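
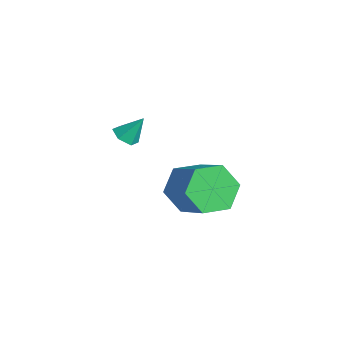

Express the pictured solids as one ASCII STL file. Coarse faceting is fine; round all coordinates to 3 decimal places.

solid 
facet normal -0.183 -0.555 -0.812
outer loop
vertex -1.423 -3.859 -3.288
vertex -1.948 -3.867 -3.164
vertex -1.751 -3.474 -3.477
endloop
endfacet
facet normal 0.782 0.615 -0.104
outer loop
vertex -1.423 -3.859 -3.288
vertex -1.751 -3.474 -3.477
vertex -1.752 -3.273 -2.296
endloop
endfacet
facet normal -0.183 -0.555 -0.812
outer loop
vertex -1.751 -3.474 -3.477
vertex -1.948 -3.867 -3.164
vertex -2.276 -3.482 -3.353
endloop
endfacet
facet normal -0.055 0.984 -0.168
outer loop
vertex -1.751 -3.474 -3.477
vertex -2.276 -3.482 -3.353
vertex -1.752 -3.273 -2.296
endloop
endfacet
facet normal -0.183 -0.554 -0.812
outer loop
vertex -2.276 -3.482 -3.353
vertex -1.948 -3.867 -3.164
vertex -2.474 -3.875 -3.04
endloop
endfacet
facet normal -0.763 0.592 0.261
outer loop
vertex -2.276 -3.482 -3.353
vertex -2.474 -3.875 -3.04
vertex -1.752 -3.273 -2.296
endloop
endfacet
facet normal -0.183 -0.554 -0.812
outer loop
vertex -2.474 -3.875 -3.04
vertex -1.948 -3.867 -3.164
vertex -2.146 -4.26 -2.851
endloop
endfacet
facet normal -0.635 -0.171 0.754
outer loop
vertex -2.474 -3.875 -3.04
vertex -2.146 -4.26 -2.851
vertex -1.752 -3.273 -2.296
endloop
endfacet
facet normal -0.183 -0.554 -0.812
outer loop
vertex -2.146 -4.26 -2.851
vertex -1.948 -3.867 -3.164
vertex -1.62 -4.252 -2.975
endloop
endfacet
facet normal 0.201 -0.540 0.817
outer loop
vertex -2.146 -4.26 -2.851
vertex -1.62 -4.252 -2.975
vertex -1.752 -3.273 -2.296
endloop
endfacet
facet normal -0.183 -0.555 -0.812
outer loop
vertex -1.62 -4.252 -2.975
vertex -1.948 -3.867 -3.164
vertex -1.423 -3.859 -3.288
endloop
endfacet
facet normal 0.910 -0.147 0.388
outer loop
vertex -1.62 -4.252 -2.975
vertex -1.423 -3.859 -3.288
vertex -1.752 -3.273 -2.296
endloop
endfacet
facet normal -0.822 -0.114 -0.558
outer loop
vertex 1.627 -2.344 -4.658
vertex 1.165 -2.766 -3.892
vertex 1.116 -1.786 -4.02
endloop
endfacet
facet normal 0.241 0.818 -0.522
outer loop
vertex 1.627 -2.344 -4.658
vertex 1.116 -1.786 -4.02
vertex 3.017 -2.151 -3.715
endloop
endfacet
facet normal 0.241 0.818 -0.522
outer loop
vertex 3.017 -2.151 -3.715
vertex 1.116 -1.786 -4.02
vertex 2.505 -1.593 -3.077
endloop
endfacet
facet normal 0.822 0.115 0.558
outer loop
vertex 3.017 -2.151 -3.715
vertex 2.505 -1.593 -3.077
vertex 2.555 -2.574 -2.948
endloop
endfacet
facet normal -0.822 -0.114 -0.558
outer loop
vertex 1.116 -1.786 -4.02
vertex 1.165 -2.766 -3.892
vertex 0.654 -2.209 -3.253
endloop
endfacet
facet normal -0.327 0.897 0.298
outer loop
vertex 1.116 -1.786 -4.02
vertex 0.654 -2.209 -3.253
vertex 2.505 -1.593 -3.077
endloop
endfacet
facet normal -0.327 0.897 0.298
outer loop
vertex 2.505 -1.593 -3.077
vertex 0.654 -2.209 -3.253
vertex 2.043 -2.016 -2.31
endloop
endfacet
facet normal 0.822 0.115 0.558
outer loop
vertex 2.505 -1.593 -3.077
vertex 2.043 -2.016 -2.31
vertex 2.555 -2.574 -2.948
endloop
endfacet
facet normal -0.822 -0.114 -0.558
outer loop
vertex 0.654 -2.209 -3.253
vertex 1.165 -2.766 -3.892
vertex 0.703 -3.189 -3.125
endloop
endfacet
facet normal -0.567 0.079 0.820
outer loop
vertex 0.654 -2.209 -3.253
vertex 0.703 -3.189 -3.125
vertex 2.043 -2.016 -2.31
endloop
endfacet
facet normal -0.567 0.078 0.820
outer loop
vertex 2.043 -2.016 -2.31
vertex 0.703 -3.189 -3.125
vertex 2.093 -2.996 -2.182
endloop
endfacet
facet normal 0.821 0.115 0.559
outer loop
vertex 2.043 -2.016 -2.31
vertex 2.093 -2.996 -2.182
vertex 2.555 -2.574 -2.948
endloop
endfacet
facet normal -0.822 -0.115 -0.558
outer loop
vertex 0.703 -3.189 -3.125
vertex 1.165 -2.766 -3.892
vertex 1.215 -3.747 -3.763
endloop
endfacet
facet normal -0.241 -0.818 0.522
outer loop
vertex 0.703 -3.189 -3.125
vertex 1.215 -3.747 -3.763
vertex 2.093 -2.996 -2.182
endloop
endfacet
facet normal -0.241 -0.818 0.522
outer loop
vertex 2.093 -2.996 -2.182
vertex 1.215 -3.747 -3.763
vertex 2.604 -3.554 -2.82
endloop
endfacet
facet normal 0.822 0.114 0.558
outer loop
vertex 2.093 -2.996 -2.182
vertex 2.604 -3.554 -2.82
vertex 2.555 -2.574 -2.948
endloop
endfacet
facet normal -0.822 -0.115 -0.558
outer loop
vertex 1.215 -3.747 -3.763
vertex 1.165 -2.766 -3.892
vertex 1.677 -3.324 -4.53
endloop
endfacet
facet normal 0.327 -0.897 -0.298
outer loop
vertex 1.215 -3.747 -3.763
vertex 1.677 -3.324 -4.53
vertex 2.604 -3.554 -2.82
endloop
endfacet
facet normal 0.327 -0.897 -0.298
outer loop
vertex 2.604 -3.554 -2.82
vertex 1.677 -3.324 -4.53
vertex 3.066 -3.131 -3.587
endloop
endfacet
facet normal 0.822 0.114 0.558
outer loop
vertex 2.604 -3.554 -2.82
vertex 3.066 -3.131 -3.587
vertex 2.555 -2.574 -2.948
endloop
endfacet
facet normal -0.821 -0.115 -0.559
outer loop
vertex 1.677 -3.324 -4.53
vertex 1.165 -2.766 -3.892
vertex 1.627 -2.344 -4.658
endloop
endfacet
facet normal 0.567 -0.078 -0.820
outer loop
vertex 1.677 -3.324 -4.53
vertex 1.627 -2.344 -4.658
vertex 3.066 -3.131 -3.587
endloop
endfacet
facet normal 0.567 -0.079 -0.820
outer loop
vertex 3.066 -3.131 -3.587
vertex 1.627 -2.344 -4.658
vertex 3.017 -2.151 -3.715
endloop
endfacet
facet normal 0.822 0.114 0.558
outer loop
vertex 3.066 -3.131 -3.587
vertex 3.017 -2.151 -3.715
vertex 2.555 -2.574 -2.948
endloop
endfacet

endsolid


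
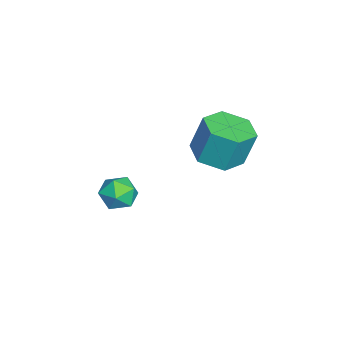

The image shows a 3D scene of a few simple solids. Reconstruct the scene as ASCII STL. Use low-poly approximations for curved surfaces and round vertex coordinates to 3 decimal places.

solid 
facet normal -0.959 -0.116 0.260
outer loop
vertex 0.497 -1.149 -3.601
vertex 0.732 -1.701 -2.982
vertex 0.677 -0.859 -2.809
endloop
endfacet
facet normal -0.844 0.536 -0.004
outer loop
vertex 0.497 -1.149 -3.601
vertex 0.677 -0.859 -2.809
vertex 0.956 -0.425 -3.5
endloop
endfacet
facet normal -0.585 0.464 -0.666
outer loop
vertex 0.497 -1.149 -3.601
vertex 0.956 -0.425 -3.5
vertex 1.184 -1.0 -4.101
endloop
endfacet
facet normal -0.538 -0.234 -0.810
outer loop
vertex 0.497 -1.149 -3.601
vertex 1.184 -1.0 -4.101
vertex 1.046 -1.789 -3.781
endloop
endfacet
facet normal -0.769 -0.593 -0.237
outer loop
vertex 0.497 -1.149 -3.601
vertex 1.046 -1.789 -3.781
vertex 0.732 -1.701 -2.982
endloop
endfacet
facet normal -0.345 0.851 0.395
outer loop
vertex 0.956 -0.425 -3.5
vertex 0.677 -0.859 -2.809
vertex 1.474 -0.531 -2.819
endloop
endfacet
facet normal -0.530 -0.204 0.823
outer loop
vertex 0.677 -0.859 -2.809
vertex 0.732 -1.701 -2.982
vertex 1.336 -1.32 -2.499
endloop
endfacet
facet normal -0.224 -0.974 0.019
outer loop
vertex 0.732 -1.701 -2.982
vertex 1.046 -1.789 -3.781
vertex 1.564 -1.895 -3.1
endloop
endfacet
facet normal 0.151 -0.394 -0.907
outer loop
vertex 1.046 -1.789 -3.781
vertex 1.184 -1.0 -4.101
vertex 1.843 -1.461 -3.791
endloop
endfacet
facet normal 0.076 0.735 -0.674
outer loop
vertex 1.184 -1.0 -4.101
vertex 0.956 -0.425 -3.5
vertex 1.788 -0.619 -3.618
endloop
endfacet
facet normal 0.538 0.234 0.810
outer loop
vertex 2.023 -1.171 -2.999
vertex 1.474 -0.531 -2.819
vertex 1.336 -1.32 -2.499
endloop
endfacet
facet normal 0.585 -0.464 0.666
outer loop
vertex 2.023 -1.171 -2.999
vertex 1.336 -1.32 -2.499
vertex 1.564 -1.895 -3.1
endloop
endfacet
facet normal 0.844 -0.536 0.004
outer loop
vertex 2.023 -1.171 -2.999
vertex 1.564 -1.895 -3.1
vertex 1.843 -1.461 -3.791
endloop
endfacet
facet normal 0.959 0.116 -0.260
outer loop
vertex 2.023 -1.171 -2.999
vertex 1.843 -1.461 -3.791
vertex 1.788 -0.619 -3.618
endloop
endfacet
facet normal 0.769 0.593 0.237
outer loop
vertex 2.023 -1.171 -2.999
vertex 1.788 -0.619 -3.618
vertex 1.474 -0.531 -2.819
endloop
endfacet
facet normal -0.151 0.394 0.907
outer loop
vertex 1.336 -1.32 -2.499
vertex 1.474 -0.531 -2.819
vertex 0.677 -0.859 -2.809
endloop
endfacet
facet normal -0.076 -0.735 0.674
outer loop
vertex 1.564 -1.895 -3.1
vertex 1.336 -1.32 -2.499
vertex 0.732 -1.701 -2.982
endloop
endfacet
facet normal 0.345 -0.851 -0.395
outer loop
vertex 1.843 -1.461 -3.791
vertex 1.564 -1.895 -3.1
vertex 1.046 -1.789 -3.781
endloop
endfacet
facet normal 0.530 0.204 -0.823
outer loop
vertex 1.788 -0.619 -3.618
vertex 1.843 -1.461 -3.791
vertex 1.184 -1.0 -4.101
endloop
endfacet
facet normal 0.224 0.974 -0.019
outer loop
vertex 1.474 -0.531 -2.819
vertex 1.788 -0.619 -3.618
vertex 0.956 -0.425 -3.5
endloop
endfacet
facet normal 0.005 -0.292 -0.956
outer loop
vertex 3.622 2.967 0.151
vertex 2.625 2.622 0.251
vertex 2.812 3.62 -0.053
endloop
endfacet
facet normal 0.645 0.732 -0.220
outer loop
vertex 3.622 2.967 0.151
vertex 2.812 3.62 -0.053
vertex 3.613 3.443 1.71
endloop
endfacet
facet normal 0.645 0.732 -0.220
outer loop
vertex 3.613 3.443 1.71
vertex 2.812 3.62 -0.053
vertex 2.803 4.096 1.505
endloop
endfacet
facet normal -0.006 0.292 0.956
outer loop
vertex 3.613 3.443 1.71
vertex 2.803 4.096 1.505
vertex 2.615 3.098 1.809
endloop
endfacet
facet normal 0.006 -0.292 -0.956
outer loop
vertex 2.812 3.62 -0.053
vertex 2.625 2.622 0.251
vertex 1.815 3.275 0.046
endloop
endfacet
facet normal -0.339 0.899 -0.277
outer loop
vertex 2.812 3.62 -0.053
vertex 1.815 3.275 0.046
vertex 2.803 4.096 1.505
endloop
endfacet
facet normal -0.339 0.899 -0.277
outer loop
vertex 2.803 4.096 1.505
vertex 1.815 3.275 0.046
vertex 1.806 3.751 1.605
endloop
endfacet
facet normal -0.005 0.292 0.956
outer loop
vertex 2.803 4.096 1.505
vertex 1.806 3.751 1.605
vertex 2.615 3.098 1.809
endloop
endfacet
facet normal 0.006 -0.292 -0.956
outer loop
vertex 1.815 3.275 0.046
vertex 2.625 2.622 0.251
vertex 1.627 2.277 0.35
endloop
endfacet
facet normal -0.984 0.168 -0.057
outer loop
vertex 1.815 3.275 0.046
vertex 1.627 2.277 0.35
vertex 1.806 3.751 1.605
endloop
endfacet
facet normal -0.984 0.168 -0.057
outer loop
vertex 1.806 3.751 1.605
vertex 1.627 2.277 0.35
vertex 1.618 2.753 1.909
endloop
endfacet
facet normal -0.005 0.292 0.956
outer loop
vertex 1.806 3.751 1.605
vertex 1.618 2.753 1.909
vertex 2.615 3.098 1.809
endloop
endfacet
facet normal 0.006 -0.292 -0.956
outer loop
vertex 1.627 2.277 0.35
vertex 2.625 2.622 0.251
vertex 2.437 1.624 0.555
endloop
endfacet
facet normal -0.645 -0.732 0.220
outer loop
vertex 1.627 2.277 0.35
vertex 2.437 1.624 0.555
vertex 1.618 2.753 1.909
endloop
endfacet
facet normal -0.645 -0.732 0.220
outer loop
vertex 1.618 2.753 1.909
vertex 2.437 1.624 0.555
vertex 2.428 2.1 2.113
endloop
endfacet
facet normal -0.005 0.292 0.956
outer loop
vertex 1.618 2.753 1.909
vertex 2.428 2.1 2.113
vertex 2.615 3.098 1.809
endloop
endfacet
facet normal 0.005 -0.292 -0.956
outer loop
vertex 2.437 1.624 0.555
vertex 2.625 2.622 0.251
vertex 3.434 1.969 0.455
endloop
endfacet
facet normal 0.339 -0.899 0.277
outer loop
vertex 2.437 1.624 0.555
vertex 3.434 1.969 0.455
vertex 2.428 2.1 2.113
endloop
endfacet
facet normal 0.339 -0.899 0.277
outer loop
vertex 2.428 2.1 2.113
vertex 3.434 1.969 0.455
vertex 3.425 2.445 2.014
endloop
endfacet
facet normal -0.006 0.292 0.956
outer loop
vertex 2.428 2.1 2.113
vertex 3.425 2.445 2.014
vertex 2.615 3.098 1.809
endloop
endfacet
facet normal 0.005 -0.292 -0.956
outer loop
vertex 3.434 1.969 0.455
vertex 2.625 2.622 0.251
vertex 3.622 2.967 0.151
endloop
endfacet
facet normal 0.984 -0.168 0.057
outer loop
vertex 3.434 1.969 0.455
vertex 3.622 2.967 0.151
vertex 3.425 2.445 2.014
endloop
endfacet
facet normal 0.984 -0.168 0.057
outer loop
vertex 3.425 2.445 2.014
vertex 3.622 2.967 0.151
vertex 3.613 3.443 1.71
endloop
endfacet
facet normal -0.006 0.292 0.956
outer loop
vertex 3.425 2.445 2.014
vertex 3.613 3.443 1.71
vertex 2.615 3.098 1.809
endloop
endfacet

endsolid


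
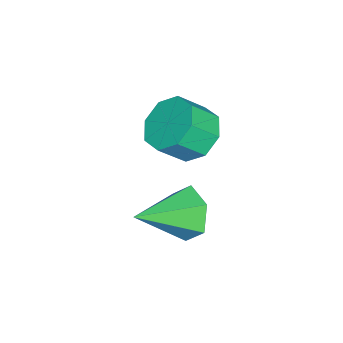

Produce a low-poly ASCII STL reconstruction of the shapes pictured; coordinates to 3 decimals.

solid 
facet normal -0.444 0.555 -0.703
outer loop
vertex -1.565 -4.087 0.459
vertex -1.927 -3.463 1.18
vertex -1.078 -3.498 0.617
endloop
endfacet
facet normal 0.644 -0.350 -0.681
outer loop
vertex -1.565 -4.087 0.459
vertex -1.078 -3.498 0.617
vertex -1.011 -4.781 1.339
endloop
endfacet
facet normal 0.642 -0.350 -0.682
outer loop
vertex -1.011 -4.781 1.339
vertex -1.078 -3.498 0.617
vertex -0.523 -4.192 1.496
endloop
endfacet
facet normal 0.444 -0.555 0.703
outer loop
vertex -1.011 -4.781 1.339
vertex -0.523 -4.192 1.496
vertex -1.373 -4.157 2.06
endloop
endfacet
facet normal -0.444 0.555 -0.703
outer loop
vertex -1.078 -3.498 0.617
vertex -1.927 -3.463 1.18
vertex -1.088 -2.888 1.105
endloop
endfacet
facet normal 0.896 0.286 -0.340
outer loop
vertex -1.078 -3.498 0.617
vertex -1.088 -2.888 1.105
vertex -0.523 -4.192 1.496
endloop
endfacet
facet normal 0.896 0.287 -0.339
outer loop
vertex -0.523 -4.192 1.496
vertex -1.088 -2.888 1.105
vertex -0.533 -3.583 1.984
endloop
endfacet
facet normal 0.444 -0.556 0.703
outer loop
vertex -0.523 -4.192 1.496
vertex -0.533 -3.583 1.984
vertex -1.373 -4.157 2.06
endloop
endfacet
facet normal -0.443 0.555 -0.703
outer loop
vertex -1.088 -2.888 1.105
vertex -1.927 -3.463 1.18
vertex -1.59 -2.615 1.637
endloop
endfacet
facet normal 0.625 0.754 0.202
outer loop
vertex -1.088 -2.888 1.105
vertex -1.59 -2.615 1.637
vertex -0.533 -3.583 1.984
endloop
endfacet
facet normal 0.625 0.754 0.202
outer loop
vertex -0.533 -3.583 1.984
vertex -1.59 -2.615 1.637
vertex -1.035 -3.31 2.516
endloop
endfacet
facet normal 0.443 -0.556 0.703
outer loop
vertex -0.533 -3.583 1.984
vertex -1.035 -3.31 2.516
vertex -1.373 -4.157 2.06
endloop
endfacet
facet normal -0.444 0.555 -0.703
outer loop
vertex -1.59 -2.615 1.637
vertex -1.927 -3.463 1.18
vertex -2.289 -2.839 1.901
endloop
endfacet
facet normal -0.014 0.780 0.625
outer loop
vertex -1.59 -2.615 1.637
vertex -2.289 -2.839 1.901
vertex -1.035 -3.31 2.516
endloop
endfacet
facet normal -0.013 0.781 0.624
outer loop
vertex -1.035 -3.31 2.516
vertex -2.289 -2.839 1.901
vertex -1.735 -3.533 2.781
endloop
endfacet
facet normal 0.443 -0.556 0.703
outer loop
vertex -1.035 -3.31 2.516
vertex -1.735 -3.533 2.781
vertex -1.373 -4.157 2.06
endloop
endfacet
facet normal -0.444 0.555 -0.703
outer loop
vertex -2.289 -2.839 1.901
vertex -1.927 -3.463 1.18
vertex -2.777 -3.428 1.744
endloop
endfacet
facet normal -0.643 0.351 0.681
outer loop
vertex -2.289 -2.839 1.901
vertex -2.777 -3.428 1.744
vertex -1.735 -3.533 2.781
endloop
endfacet
facet normal -0.643 0.349 0.682
outer loop
vertex -1.735 -3.533 2.781
vertex -2.777 -3.428 1.744
vertex -2.222 -4.122 2.623
endloop
endfacet
facet normal 0.444 -0.555 0.703
outer loop
vertex -1.735 -3.533 2.781
vertex -2.222 -4.122 2.623
vertex -1.373 -4.157 2.06
endloop
endfacet
facet normal -0.444 0.556 -0.703
outer loop
vertex -2.777 -3.428 1.744
vertex -1.927 -3.463 1.18
vertex -2.767 -4.037 1.256
endloop
endfacet
facet normal -0.896 -0.287 0.339
outer loop
vertex -2.777 -3.428 1.744
vertex -2.767 -4.037 1.256
vertex -2.222 -4.122 2.623
endloop
endfacet
facet normal -0.896 -0.286 0.339
outer loop
vertex -2.222 -4.122 2.623
vertex -2.767 -4.037 1.256
vertex -2.212 -4.732 2.135
endloop
endfacet
facet normal 0.444 -0.555 0.703
outer loop
vertex -2.222 -4.122 2.623
vertex -2.212 -4.732 2.135
vertex -1.373 -4.157 2.06
endloop
endfacet
facet normal -0.443 0.556 -0.703
outer loop
vertex -2.767 -4.037 1.256
vertex -1.927 -3.463 1.18
vertex -2.265 -4.31 0.724
endloop
endfacet
facet normal -0.625 -0.754 -0.202
outer loop
vertex -2.767 -4.037 1.256
vertex -2.265 -4.31 0.724
vertex -2.212 -4.732 2.135
endloop
endfacet
facet normal -0.625 -0.754 -0.202
outer loop
vertex -2.212 -4.732 2.135
vertex -2.265 -4.31 0.724
vertex -1.71 -5.005 1.603
endloop
endfacet
facet normal 0.443 -0.555 0.703
outer loop
vertex -2.212 -4.732 2.135
vertex -1.71 -5.005 1.603
vertex -1.373 -4.157 2.06
endloop
endfacet
facet normal -0.443 0.556 -0.703
outer loop
vertex -2.265 -4.31 0.724
vertex -1.927 -3.463 1.18
vertex -1.565 -4.087 0.459
endloop
endfacet
facet normal 0.012 -0.781 -0.625
outer loop
vertex -2.265 -4.31 0.724
vertex -1.565 -4.087 0.459
vertex -1.71 -5.005 1.603
endloop
endfacet
facet normal 0.014 -0.781 -0.625
outer loop
vertex -1.71 -5.005 1.603
vertex -1.565 -4.087 0.459
vertex -1.011 -4.781 1.339
endloop
endfacet
facet normal 0.444 -0.555 0.703
outer loop
vertex -1.71 -5.005 1.603
vertex -1.011 -4.781 1.339
vertex -1.373 -4.157 2.06
endloop
endfacet
facet normal -0.673 0.629 -0.388
outer loop
vertex 1.417 -2.698 -0.575
vertex 0.87 -2.793 0.22
vertex 1.545 -2.098 0.176
endloop
endfacet
facet normal 0.934 0.184 -0.307
outer loop
vertex 1.417 -2.698 -0.575
vertex 1.545 -2.098 0.176
vertex 2.19 -4.027 0.98
endloop
endfacet
facet normal -0.674 0.630 -0.387
outer loop
vertex 1.545 -2.098 0.176
vertex 0.87 -2.793 0.22
vertex 0.998 -2.194 0.972
endloop
endfacet
facet normal 0.705 0.461 0.540
outer loop
vertex 1.545 -2.098 0.176
vertex 0.998 -2.194 0.972
vertex 2.19 -4.027 0.98
endloop
endfacet
facet normal -0.673 0.630 -0.387
outer loop
vertex 0.998 -2.194 0.972
vertex 0.87 -2.793 0.22
vertex 0.323 -2.889 1.015
endloop
endfacet
facet normal 0.035 0.027 0.999
outer loop
vertex 0.998 -2.194 0.972
vertex 0.323 -2.889 1.015
vertex 2.19 -4.027 0.98
endloop
endfacet
facet normal -0.674 0.629 -0.388
outer loop
vertex 0.323 -2.889 1.015
vertex 0.87 -2.793 0.22
vertex 0.195 -3.489 0.264
endloop
endfacet
facet normal -0.403 -0.680 0.612
outer loop
vertex 0.323 -2.889 1.015
vertex 0.195 -3.489 0.264
vertex 2.19 -4.027 0.98
endloop
endfacet
facet normal -0.674 0.629 -0.387
outer loop
vertex 0.195 -3.489 0.264
vertex 0.87 -2.793 0.22
vertex 0.742 -3.393 -0.532
endloop
endfacet
facet normal -0.174 -0.956 -0.235
outer loop
vertex 0.195 -3.489 0.264
vertex 0.742 -3.393 -0.532
vertex 2.19 -4.027 0.98
endloop
endfacet
facet normal -0.673 0.630 -0.388
outer loop
vertex 0.742 -3.393 -0.532
vertex 0.87 -2.793 0.22
vertex 1.417 -2.698 -0.575
endloop
endfacet
facet normal 0.495 -0.524 -0.693
outer loop
vertex 0.742 -3.393 -0.532
vertex 1.417 -2.698 -0.575
vertex 2.19 -4.027 0.98
endloop
endfacet

endsolid


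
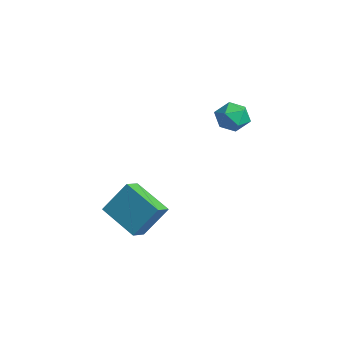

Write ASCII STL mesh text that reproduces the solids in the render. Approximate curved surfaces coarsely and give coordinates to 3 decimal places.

solid 
facet normal -0.526 0.747 -0.407
outer loop
vertex 2.064 -2.467 0.25
vertex 3.592 -1.805 -0.51
vertex 1.797 -3.383 -1.084
endloop
endfacet
facet normal -0.835 -0.361 0.415
outer loop
vertex 2.228 -3.995 -0.75
vertex 2.064 -2.467 0.25
vertex 1.797 -3.383 -1.084
endloop
endfacet
facet normal -0.526 0.747 -0.407
outer loop
vertex 1.797 -3.383 -1.084
vertex 3.592 -1.805 -0.51
vertex 3.325 -2.721 -1.844
endloop
endfacet
facet normal -0.163 -0.558 -0.813
outer loop
vertex 3.325 -2.721 -1.844
vertex 2.228 -3.995 -0.75
vertex 1.797 -3.383 -1.084
endloop
endfacet
facet normal 0.163 0.558 0.813
outer loop
vertex 2.064 -2.467 0.25
vertex 4.023 -2.417 -0.176
vertex 3.592 -1.805 -0.51
endloop
endfacet
facet normal -0.835 -0.361 0.415
outer loop
vertex 2.495 -3.079 0.584
vertex 2.064 -2.467 0.25
vertex 2.228 -3.995 -0.75
endloop
endfacet
facet normal 0.163 0.558 0.813
outer loop
vertex 2.495 -3.079 0.584
vertex 4.023 -2.417 -0.176
vertex 2.064 -2.467 0.25
endloop
endfacet
facet normal 0.835 0.361 -0.415
outer loop
vertex 3.592 -1.805 -0.51
vertex 4.023 -2.417 -0.176
vertex 3.325 -2.721 -1.844
endloop
endfacet
facet normal -0.163 -0.558 -0.813
outer loop
vertex 3.756 -3.333 -1.51
vertex 2.228 -3.995 -0.75
vertex 3.325 -2.721 -1.844
endloop
endfacet
facet normal 0.835 0.361 -0.415
outer loop
vertex 3.325 -2.721 -1.844
vertex 4.023 -2.417 -0.176
vertex 3.756 -3.333 -1.51
endloop
endfacet
facet normal 0.526 -0.747 0.407
outer loop
vertex 3.756 -3.333 -1.51
vertex 2.495 -3.079 0.584
vertex 2.228 -3.995 -0.75
endloop
endfacet
facet normal 0.526 -0.747 0.407
outer loop
vertex 4.023 -2.417 -0.176
vertex 2.495 -3.079 0.584
vertex 3.756 -3.333 -1.51
endloop
endfacet
facet normal -0.662 0.388 0.642
outer loop
vertex 3.169 1.547 4.178
vertex 2.664 1.003 3.986
vertex 3.155 0.884 4.564
endloop
endfacet
facet normal 0.007 0.503 0.864
outer loop
vertex 3.169 1.547 4.178
vertex 3.155 0.884 4.564
vertex 3.827 1.203 4.373
endloop
endfacet
facet normal 0.348 0.867 0.356
outer loop
vertex 3.169 1.547 4.178
vertex 3.827 1.203 4.373
vertex 3.751 1.519 3.678
endloop
endfacet
facet normal -0.108 0.977 -0.181
outer loop
vertex 3.169 1.547 4.178
vertex 3.751 1.519 3.678
vertex 3.032 1.395 3.439
endloop
endfacet
facet normal -0.732 0.681 -0.004
outer loop
vertex 3.169 1.547 4.178
vertex 3.032 1.395 3.439
vertex 2.664 1.003 3.986
endloop
endfacet
facet normal 0.328 -0.132 0.935
outer loop
vertex 3.827 1.203 4.373
vertex 3.155 0.884 4.564
vertex 3.728 0.445 4.301
endloop
endfacet
facet normal -0.754 -0.317 0.575
outer loop
vertex 3.155 0.884 4.564
vertex 2.664 1.003 3.986
vertex 3.009 0.321 4.062
endloop
endfacet
facet normal -0.868 0.158 -0.471
outer loop
vertex 2.664 1.003 3.986
vertex 3.032 1.395 3.439
vertex 2.933 0.637 3.367
endloop
endfacet
facet normal 0.142 0.638 -0.757
outer loop
vertex 3.032 1.395 3.439
vertex 3.751 1.519 3.678
vertex 3.605 0.956 3.176
endloop
endfacet
facet normal 0.882 0.458 0.112
outer loop
vertex 3.751 1.519 3.678
vertex 3.827 1.203 4.373
vertex 4.096 0.837 3.754
endloop
endfacet
facet normal 0.108 -0.977 0.181
outer loop
vertex 3.591 0.293 3.562
vertex 3.728 0.445 4.301
vertex 3.009 0.321 4.062
endloop
endfacet
facet normal -0.348 -0.867 -0.356
outer loop
vertex 3.591 0.293 3.562
vertex 3.009 0.321 4.062
vertex 2.933 0.637 3.367
endloop
endfacet
facet normal -0.007 -0.503 -0.864
outer loop
vertex 3.591 0.293 3.562
vertex 2.933 0.637 3.367
vertex 3.605 0.956 3.176
endloop
endfacet
facet normal 0.662 -0.388 -0.642
outer loop
vertex 3.591 0.293 3.562
vertex 3.605 0.956 3.176
vertex 4.096 0.837 3.754
endloop
endfacet
facet normal 0.732 -0.681 0.004
outer loop
vertex 3.591 0.293 3.562
vertex 4.096 0.837 3.754
vertex 3.728 0.445 4.301
endloop
endfacet
facet normal -0.142 -0.638 0.757
outer loop
vertex 3.009 0.321 4.062
vertex 3.728 0.445 4.301
vertex 3.155 0.884 4.564
endloop
endfacet
facet normal -0.882 -0.458 -0.112
outer loop
vertex 2.933 0.637 3.367
vertex 3.009 0.321 4.062
vertex 2.664 1.003 3.986
endloop
endfacet
facet normal -0.328 0.132 -0.935
outer loop
vertex 3.605 0.956 3.176
vertex 2.933 0.637 3.367
vertex 3.032 1.395 3.439
endloop
endfacet
facet normal 0.754 0.317 -0.575
outer loop
vertex 4.096 0.837 3.754
vertex 3.605 0.956 3.176
vertex 3.751 1.519 3.678
endloop
endfacet
facet normal 0.868 -0.158 0.471
outer loop
vertex 3.728 0.445 4.301
vertex 4.096 0.837 3.754
vertex 3.827 1.203 4.373
endloop
endfacet

endsolid


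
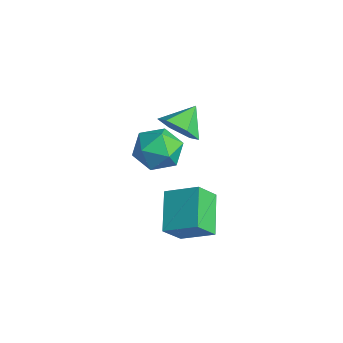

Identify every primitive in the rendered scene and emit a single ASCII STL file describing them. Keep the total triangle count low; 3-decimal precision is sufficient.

solid 
facet normal 0.335 -0.765 -0.550
outer loop
vertex -0.593 1.059 0.88
vertex -1.341 0.538 1.15
vertex -1.393 1.076 0.369
endloop
endfacet
facet normal 0.179 0.952 -0.249
outer loop
vertex -0.593 1.059 0.88
vertex -1.393 1.076 0.369
vertex -1.779 1.542 1.87
endloop
endfacet
facet normal 0.334 -0.766 -0.550
outer loop
vertex -1.393 1.076 0.369
vertex -1.341 0.538 1.15
vertex -2.141 0.556 0.639
endloop
endfacet
facet normal -0.617 0.693 -0.374
outer loop
vertex -1.393 1.076 0.369
vertex -2.141 0.556 0.639
vertex -1.779 1.542 1.87
endloop
endfacet
facet normal 0.334 -0.765 -0.550
outer loop
vertex -2.141 0.556 0.639
vertex -1.341 0.538 1.15
vertex -2.088 0.018 1.42
endloop
endfacet
facet normal -0.975 0.148 0.168
outer loop
vertex -2.141 0.556 0.639
vertex -2.088 0.018 1.42
vertex -1.779 1.542 1.87
endloop
endfacet
facet normal 0.335 -0.766 -0.549
outer loop
vertex -2.088 0.018 1.42
vertex -1.341 0.538 1.15
vertex -1.288 0.001 1.932
endloop
endfacet
facet normal -0.536 -0.137 0.833
outer loop
vertex -2.088 0.018 1.42
vertex -1.288 0.001 1.932
vertex -1.779 1.542 1.87
endloop
endfacet
facet normal 0.335 -0.766 -0.549
outer loop
vertex -1.288 0.001 1.932
vertex -1.341 0.538 1.15
vertex -0.541 0.521 1.662
endloop
endfacet
facet normal 0.261 0.122 0.958
outer loop
vertex -1.288 0.001 1.932
vertex -0.541 0.521 1.662
vertex -1.779 1.542 1.87
endloop
endfacet
facet normal 0.335 -0.766 -0.549
outer loop
vertex -0.541 0.521 1.662
vertex -1.341 0.538 1.15
vertex -0.593 1.059 0.88
endloop
endfacet
facet normal 0.619 0.666 0.417
outer loop
vertex -0.541 0.521 1.662
vertex -0.593 1.059 0.88
vertex -1.779 1.542 1.87
endloop
endfacet
facet normal -0.477 0.113 0.872
outer loop
vertex -3.703 1.147 -0.849
vertex -3.752 0.019 -0.729
vertex -2.864 0.596 -0.318
endloop
endfacet
facet normal -0.038 0.663 0.748
outer loop
vertex -3.703 1.147 -0.849
vertex -2.864 0.596 -0.318
vertex -2.621 1.433 -1.047
endloop
endfacet
facet normal -0.231 0.964 0.131
outer loop
vertex -3.703 1.147 -0.849
vertex -2.621 1.433 -1.047
vertex -3.359 1.373 -1.908
endloop
endfacet
facet normal -0.788 0.602 -0.128
outer loop
vertex -3.703 1.147 -0.849
vertex -3.359 1.373 -1.908
vertex -4.058 0.499 -1.711
endloop
endfacet
facet normal -0.941 0.076 0.330
outer loop
vertex -3.703 1.147 -0.849
vertex -4.058 0.499 -1.711
vertex -3.752 0.019 -0.729
endloop
endfacet
facet normal 0.623 0.403 0.671
outer loop
vertex -2.621 1.433 -1.047
vertex -2.864 0.596 -0.318
vertex -2.002 0.481 -1.049
endloop
endfacet
facet normal -0.088 -0.484 0.870
outer loop
vertex -2.864 0.596 -0.318
vertex -3.752 0.019 -0.729
vertex -2.701 -0.393 -0.852
endloop
endfacet
facet normal -0.838 -0.545 -0.005
outer loop
vertex -3.752 0.019 -0.729
vertex -4.058 0.499 -1.711
vertex -3.439 -0.453 -1.713
endloop
endfacet
facet normal -0.592 0.305 -0.746
outer loop
vertex -4.058 0.499 -1.711
vertex -3.359 1.373 -1.908
vertex -3.196 0.384 -2.442
endloop
endfacet
facet normal 0.311 0.892 -0.329
outer loop
vertex -3.359 1.373 -1.908
vertex -2.621 1.433 -1.047
vertex -2.308 0.961 -2.031
endloop
endfacet
facet normal 0.788 -0.602 0.128
outer loop
vertex -2.357 -0.167 -1.911
vertex -2.002 0.481 -1.049
vertex -2.701 -0.393 -0.852
endloop
endfacet
facet normal 0.231 -0.964 -0.131
outer loop
vertex -2.357 -0.167 -1.911
vertex -2.701 -0.393 -0.852
vertex -3.439 -0.453 -1.713
endloop
endfacet
facet normal 0.038 -0.663 -0.748
outer loop
vertex -2.357 -0.167 -1.911
vertex -3.439 -0.453 -1.713
vertex -3.196 0.384 -2.442
endloop
endfacet
facet normal 0.477 -0.113 -0.872
outer loop
vertex -2.357 -0.167 -1.911
vertex -3.196 0.384 -2.442
vertex -2.308 0.961 -2.031
endloop
endfacet
facet normal 0.941 -0.076 -0.330
outer loop
vertex -2.357 -0.167 -1.911
vertex -2.308 0.961 -2.031
vertex -2.002 0.481 -1.049
endloop
endfacet
facet normal 0.592 -0.305 0.746
outer loop
vertex -2.701 -0.393 -0.852
vertex -2.002 0.481 -1.049
vertex -2.864 0.596 -0.318
endloop
endfacet
facet normal -0.311 -0.892 0.329
outer loop
vertex -3.439 -0.453 -1.713
vertex -2.701 -0.393 -0.852
vertex -3.752 0.019 -0.729
endloop
endfacet
facet normal -0.623 -0.403 -0.671
outer loop
vertex -3.196 0.384 -2.442
vertex -3.439 -0.453 -1.713
vertex -4.058 0.499 -1.711
endloop
endfacet
facet normal 0.088 0.484 -0.870
outer loop
vertex -2.308 0.961 -2.031
vertex -3.196 0.384 -2.442
vertex -3.359 1.373 -1.908
endloop
endfacet
facet normal 0.838 0.545 0.005
outer loop
vertex -2.002 0.481 -1.049
vertex -2.308 0.961 -2.031
vertex -2.621 1.433 -1.047
endloop
endfacet
facet normal -0.636 -0.633 -0.442
outer loop
vertex -0.062 -0.794 -3.647
vertex -1.54 0.026 -2.695
vertex -0.23 0.088 -4.668
endloop
endfacet
facet normal 0.762 -0.423 -0.490
outer loop
vertex 0.78 1.094 -3.965
vertex -0.062 -0.794 -3.647
vertex -0.23 0.088 -4.668
endloop
endfacet
facet normal -0.635 -0.633 -0.442
outer loop
vertex -0.23 0.088 -4.668
vertex -1.54 0.026 -2.695
vertex -1.709 0.908 -3.716
endloop
endfacet
facet normal -0.124 0.649 -0.751
outer loop
vertex -1.709 0.908 -3.716
vertex 0.78 1.094 -3.965
vertex -0.23 0.088 -4.668
endloop
endfacet
facet normal 0.124 -0.649 0.751
outer loop
vertex -0.062 -0.794 -3.647
vertex -0.53 1.032 -1.992
vertex -1.54 0.026 -2.695
endloop
endfacet
facet normal 0.762 -0.422 -0.491
outer loop
vertex 0.949 0.212 -2.944
vertex -0.062 -0.794 -3.647
vertex 0.78 1.094 -3.965
endloop
endfacet
facet normal 0.124 -0.649 0.751
outer loop
vertex 0.949 0.212 -2.944
vertex -0.53 1.032 -1.992
vertex -0.062 -0.794 -3.647
endloop
endfacet
facet normal -0.762 0.422 0.491
outer loop
vertex -1.54 0.026 -2.695
vertex -0.53 1.032 -1.992
vertex -1.709 0.908 -3.716
endloop
endfacet
facet normal -0.124 0.649 -0.751
outer loop
vertex -0.698 1.914 -3.013
vertex 0.78 1.094 -3.965
vertex -1.709 0.908 -3.716
endloop
endfacet
facet normal -0.762 0.423 0.491
outer loop
vertex -1.709 0.908 -3.716
vertex -0.53 1.032 -1.992
vertex -0.698 1.914 -3.013
endloop
endfacet
facet normal 0.636 0.633 0.442
outer loop
vertex -0.698 1.914 -3.013
vertex 0.949 0.212 -2.944
vertex 0.78 1.094 -3.965
endloop
endfacet
facet normal 0.636 0.633 0.442
outer loop
vertex -0.53 1.032 -1.992
vertex 0.949 0.212 -2.944
vertex -0.698 1.914 -3.013
endloop
endfacet

endsolid


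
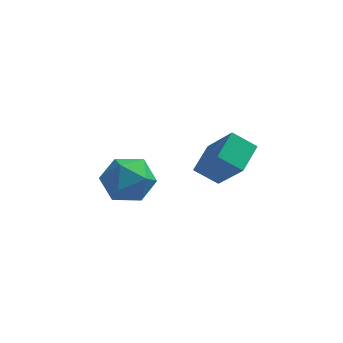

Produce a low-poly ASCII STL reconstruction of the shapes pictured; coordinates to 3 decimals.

solid 
facet normal -0.486 0.458 -0.744
outer loop
vertex 1.943 0.662 -1.626
vertex 2.23 1.568 -1.256
vertex 2.646 0.633 -2.103
endloop
endfacet
facet normal -0.282 -0.888 -0.362
outer loop
vertex 3.39 -0.068 -0.964
vertex 1.943 0.662 -1.626
vertex 2.646 0.633 -2.103
endloop
endfacet
facet normal -0.486 0.458 -0.744
outer loop
vertex 2.646 0.633 -2.103
vertex 2.23 1.568 -1.256
vertex 2.933 1.539 -1.733
endloop
endfacet
facet normal 0.827 -0.033 -0.561
outer loop
vertex 2.933 1.539 -1.733
vertex 3.39 -0.068 -0.964
vertex 2.646 0.633 -2.103
endloop
endfacet
facet normal -0.827 0.033 0.561
outer loop
vertex 1.943 0.662 -1.626
vertex 2.974 0.867 -0.117
vertex 2.23 1.568 -1.256
endloop
endfacet
facet normal -0.282 -0.888 -0.362
outer loop
vertex 2.687 -0.039 -0.487
vertex 1.943 0.662 -1.626
vertex 3.39 -0.068 -0.964
endloop
endfacet
facet normal -0.827 0.033 0.561
outer loop
vertex 2.687 -0.039 -0.487
vertex 2.974 0.867 -0.117
vertex 1.943 0.662 -1.626
endloop
endfacet
facet normal 0.282 0.888 0.362
outer loop
vertex 2.23 1.568 -1.256
vertex 2.974 0.867 -0.117
vertex 2.933 1.539 -1.733
endloop
endfacet
facet normal 0.827 -0.033 -0.561
outer loop
vertex 3.677 0.838 -0.594
vertex 3.39 -0.068 -0.964
vertex 2.933 1.539 -1.733
endloop
endfacet
facet normal 0.282 0.888 0.362
outer loop
vertex 2.933 1.539 -1.733
vertex 2.974 0.867 -0.117
vertex 3.677 0.838 -0.594
endloop
endfacet
facet normal 0.486 -0.458 0.744
outer loop
vertex 3.677 0.838 -0.594
vertex 2.687 -0.039 -0.487
vertex 3.39 -0.068 -0.964
endloop
endfacet
facet normal 0.486 -0.458 0.744
outer loop
vertex 2.974 0.867 -0.117
vertex 2.687 -0.039 -0.487
vertex 3.677 0.838 -0.594
endloop
endfacet
facet normal -0.127 0.353 0.927
outer loop
vertex -0.716 3.325 -3.365
vertex -0.428 2.538 -3.026
vertex 0.164 3.2 -3.197
endloop
endfacet
facet normal 0.034 0.880 0.474
outer loop
vertex -0.716 3.325 -3.365
vertex 0.164 3.2 -3.197
vertex -0.096 3.619 -3.955
endloop
endfacet
facet normal -0.459 0.887 -0.040
outer loop
vertex -0.716 3.325 -3.365
vertex -0.096 3.619 -3.955
vertex -0.849 3.216 -4.253
endloop
endfacet
facet normal -0.926 0.365 0.094
outer loop
vertex -0.716 3.325 -3.365
vertex -0.849 3.216 -4.253
vertex -1.054 2.548 -3.679
endloop
endfacet
facet normal -0.721 0.034 0.692
outer loop
vertex -0.716 3.325 -3.365
vertex -1.054 2.548 -3.679
vertex -0.428 2.538 -3.026
endloop
endfacet
facet normal 0.665 0.726 0.174
outer loop
vertex -0.096 3.619 -3.955
vertex 0.164 3.2 -3.197
vertex 0.574 3.012 -3.981
endloop
endfacet
facet normal 0.403 -0.126 0.907
outer loop
vertex 0.164 3.2 -3.197
vertex -0.428 2.538 -3.026
vertex 0.369 2.344 -3.407
endloop
endfacet
facet normal -0.559 -0.640 0.527
outer loop
vertex -0.428 2.538 -3.026
vertex -1.054 2.548 -3.679
vertex -0.384 1.941 -3.705
endloop
endfacet
facet normal -0.891 -0.105 -0.441
outer loop
vertex -1.054 2.548 -3.679
vertex -0.849 3.216 -4.253
vertex -0.644 2.36 -4.463
endloop
endfacet
facet normal -0.135 0.740 -0.659
outer loop
vertex -0.849 3.216 -4.253
vertex -0.096 3.619 -3.955
vertex -0.052 3.022 -4.634
endloop
endfacet
facet normal 0.926 -0.365 -0.094
outer loop
vertex 0.236 2.235 -4.295
vertex 0.574 3.012 -3.981
vertex 0.369 2.344 -3.407
endloop
endfacet
facet normal 0.459 -0.887 0.040
outer loop
vertex 0.236 2.235 -4.295
vertex 0.369 2.344 -3.407
vertex -0.384 1.941 -3.705
endloop
endfacet
facet normal -0.034 -0.880 -0.474
outer loop
vertex 0.236 2.235 -4.295
vertex -0.384 1.941 -3.705
vertex -0.644 2.36 -4.463
endloop
endfacet
facet normal 0.127 -0.353 -0.927
outer loop
vertex 0.236 2.235 -4.295
vertex -0.644 2.36 -4.463
vertex -0.052 3.022 -4.634
endloop
endfacet
facet normal 0.721 -0.034 -0.692
outer loop
vertex 0.236 2.235 -4.295
vertex -0.052 3.022 -4.634
vertex 0.574 3.012 -3.981
endloop
endfacet
facet normal 0.891 0.105 0.441
outer loop
vertex 0.369 2.344 -3.407
vertex 0.574 3.012 -3.981
vertex 0.164 3.2 -3.197
endloop
endfacet
facet normal 0.135 -0.740 0.659
outer loop
vertex -0.384 1.941 -3.705
vertex 0.369 2.344 -3.407
vertex -0.428 2.538 -3.026
endloop
endfacet
facet normal -0.665 -0.726 -0.174
outer loop
vertex -0.644 2.36 -4.463
vertex -0.384 1.941 -3.705
vertex -1.054 2.548 -3.679
endloop
endfacet
facet normal -0.403 0.126 -0.907
outer loop
vertex -0.052 3.022 -4.634
vertex -0.644 2.36 -4.463
vertex -0.849 3.216 -4.253
endloop
endfacet
facet normal 0.559 0.640 -0.527
outer loop
vertex 0.574 3.012 -3.981
vertex -0.052 3.022 -4.634
vertex -0.096 3.619 -3.955
endloop
endfacet

endsolid


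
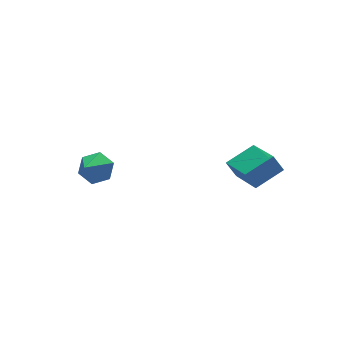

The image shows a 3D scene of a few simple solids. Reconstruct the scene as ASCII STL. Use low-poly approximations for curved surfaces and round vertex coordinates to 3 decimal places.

solid 
facet normal 0.586 0.519 -0.623
outer loop
vertex -1.878 2.96 -3.7
vertex -2.27 2.585 -4.381
vertex -2.581 3.329 -4.054
endloop
endfacet
facet normal -0.196 0.458 0.867
outer loop
vertex -1.878 2.96 -3.7
vertex -2.581 3.329 -4.054
vertex -3.23 1.735 -3.359
endloop
endfacet
facet normal 0.586 0.519 -0.623
outer loop
vertex -2.581 3.329 -4.054
vertex -2.27 2.585 -4.381
vertex -2.974 2.955 -4.735
endloop
endfacet
facet normal -0.856 0.455 0.244
outer loop
vertex -2.581 3.329 -4.054
vertex -2.974 2.955 -4.735
vertex -3.23 1.735 -3.359
endloop
endfacet
facet normal 0.586 0.519 -0.623
outer loop
vertex -2.974 2.955 -4.735
vertex -2.27 2.585 -4.381
vertex -2.662 2.211 -5.061
endloop
endfacet
facet normal -0.905 -0.220 -0.364
outer loop
vertex -2.974 2.955 -4.735
vertex -2.662 2.211 -5.061
vertex -3.23 1.735 -3.359
endloop
endfacet
facet normal 0.585 0.519 -0.623
outer loop
vertex -2.662 2.211 -5.061
vertex -2.27 2.585 -4.381
vertex -1.958 1.842 -4.707
endloop
endfacet
facet normal -0.293 -0.891 -0.347
outer loop
vertex -2.662 2.211 -5.061
vertex -1.958 1.842 -4.707
vertex -3.23 1.735 -3.359
endloop
endfacet
facet normal 0.585 0.519 -0.623
outer loop
vertex -1.958 1.842 -4.707
vertex -2.27 2.585 -4.381
vertex -1.566 2.216 -4.027
endloop
endfacet
facet normal 0.368 -0.888 0.276
outer loop
vertex -1.958 1.842 -4.707
vertex -1.566 2.216 -4.027
vertex -3.23 1.735 -3.359
endloop
endfacet
facet normal 0.585 0.519 -0.623
outer loop
vertex -1.566 2.216 -4.027
vertex -2.27 2.585 -4.381
vertex -1.878 2.96 -3.7
endloop
endfacet
facet normal 0.417 -0.214 0.884
outer loop
vertex -1.566 2.216 -4.027
vertex -1.878 2.96 -3.7
vertex -3.23 1.735 -3.359
endloop
endfacet
facet normal -0.377 0.339 0.862
outer loop
vertex 1.73 -3.631 -1.801
vertex 3.142 -3.542 -1.219
vertex 1.892 -1.706 -2.488
endloop
endfacet
facet normal -0.923 -0.058 -0.380
outer loop
vertex 2.238 -2.018 -3.281
vertex 1.73 -3.631 -1.801
vertex 1.892 -1.706 -2.488
endloop
endfacet
facet normal -0.377 0.339 0.862
outer loop
vertex 1.892 -1.706 -2.488
vertex 3.142 -3.542 -1.219
vertex 3.304 -1.617 -1.906
endloop
endfacet
facet normal 0.079 0.939 -0.335
outer loop
vertex 3.304 -1.617 -1.906
vertex 2.238 -2.018 -3.281
vertex 1.892 -1.706 -2.488
endloop
endfacet
facet normal -0.079 -0.939 0.335
outer loop
vertex 1.73 -3.631 -1.801
vertex 3.488 -3.854 -2.012
vertex 3.142 -3.542 -1.219
endloop
endfacet
facet normal -0.923 -0.058 -0.380
outer loop
vertex 2.076 -3.943 -2.594
vertex 1.73 -3.631 -1.801
vertex 2.238 -2.018 -3.281
endloop
endfacet
facet normal -0.079 -0.939 0.335
outer loop
vertex 2.076 -3.943 -2.594
vertex 3.488 -3.854 -2.012
vertex 1.73 -3.631 -1.801
endloop
endfacet
facet normal 0.923 0.058 0.380
outer loop
vertex 3.142 -3.542 -1.219
vertex 3.488 -3.854 -2.012
vertex 3.304 -1.617 -1.906
endloop
endfacet
facet normal 0.079 0.939 -0.335
outer loop
vertex 3.65 -1.929 -2.699
vertex 2.238 -2.018 -3.281
vertex 3.304 -1.617 -1.906
endloop
endfacet
facet normal 0.923 0.058 0.380
outer loop
vertex 3.304 -1.617 -1.906
vertex 3.488 -3.854 -2.012
vertex 3.65 -1.929 -2.699
endloop
endfacet
facet normal 0.377 -0.339 -0.862
outer loop
vertex 3.65 -1.929 -2.699
vertex 2.076 -3.943 -2.594
vertex 2.238 -2.018 -3.281
endloop
endfacet
facet normal 0.377 -0.339 -0.862
outer loop
vertex 3.488 -3.854 -2.012
vertex 2.076 -3.943 -2.594
vertex 3.65 -1.929 -2.699
endloop
endfacet

endsolid


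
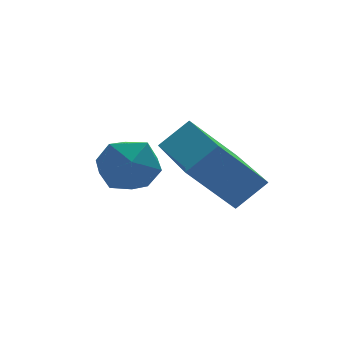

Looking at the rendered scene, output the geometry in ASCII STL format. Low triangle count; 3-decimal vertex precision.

solid 
facet normal -0.680 0.101 0.726
outer loop
vertex -0.692 1.273 4.37
vertex -0.534 3.352 4.229
vertex -1.297 1.28 3.802
endloop
endfacet
facet normal -0.075 -0.995 0.068
outer loop
vertex -0.406 1.148 2.851
vertex -0.692 1.273 4.37
vertex -1.297 1.28 3.802
endloop
endfacet
facet normal -0.680 0.101 0.727
outer loop
vertex -1.297 1.28 3.802
vertex -0.534 3.352 4.229
vertex -1.139 3.359 3.662
endloop
endfacet
facet normal -0.729 0.009 -0.684
outer loop
vertex -1.139 3.359 3.662
vertex -0.406 1.148 2.851
vertex -1.297 1.28 3.802
endloop
endfacet
facet normal 0.729 -0.009 0.684
outer loop
vertex -0.692 1.273 4.37
vertex 0.357 3.22 3.278
vertex -0.534 3.352 4.229
endloop
endfacet
facet normal -0.075 -0.995 0.068
outer loop
vertex 0.199 1.141 3.418
vertex -0.692 1.273 4.37
vertex -0.406 1.148 2.851
endloop
endfacet
facet normal 0.729 -0.009 0.684
outer loop
vertex 0.199 1.141 3.418
vertex 0.357 3.22 3.278
vertex -0.692 1.273 4.37
endloop
endfacet
facet normal 0.075 0.995 -0.068
outer loop
vertex -0.534 3.352 4.229
vertex 0.357 3.22 3.278
vertex -1.139 3.359 3.662
endloop
endfacet
facet normal -0.729 0.009 -0.684
outer loop
vertex -0.248 3.227 2.71
vertex -0.406 1.148 2.851
vertex -1.139 3.359 3.662
endloop
endfacet
facet normal 0.075 0.995 -0.068
outer loop
vertex -1.139 3.359 3.662
vertex 0.357 3.22 3.278
vertex -0.248 3.227 2.71
endloop
endfacet
facet normal 0.680 -0.101 -0.727
outer loop
vertex -0.248 3.227 2.71
vertex 0.199 1.141 3.418
vertex -0.406 1.148 2.851
endloop
endfacet
facet normal 0.680 -0.101 -0.726
outer loop
vertex 0.357 3.22 3.278
vertex 0.199 1.141 3.418
vertex -0.248 3.227 2.71
endloop
endfacet
facet normal -0.924 0.153 0.351
outer loop
vertex -2.531 2.647 3.726
vertex -2.656 1.976 3.689
vertex -2.394 2.245 4.261
endloop
endfacet
facet normal -0.469 0.644 0.604
outer loop
vertex -2.531 2.647 3.726
vertex -2.394 2.245 4.261
vertex -1.953 2.735 4.081
endloop
endfacet
facet normal -0.179 0.983 0.048
outer loop
vertex -2.531 2.647 3.726
vertex -1.953 2.735 4.081
vertex -1.944 2.77 3.398
endloop
endfacet
facet normal -0.454 0.703 -0.548
outer loop
vertex -2.531 2.647 3.726
vertex -1.944 2.77 3.398
vertex -2.378 2.301 3.156
endloop
endfacet
facet normal -0.913 0.190 -0.360
outer loop
vertex -2.531 2.647 3.726
vertex -2.378 2.301 3.156
vertex -2.656 1.976 3.689
endloop
endfacet
facet normal 0.052 0.302 0.952
outer loop
vertex -1.953 2.735 4.081
vertex -2.394 2.245 4.261
vertex -1.722 2.119 4.264
endloop
endfacet
facet normal -0.682 -0.491 0.543
outer loop
vertex -2.394 2.245 4.261
vertex -2.656 1.976 3.689
vertex -2.156 1.65 4.022
endloop
endfacet
facet normal -0.665 -0.431 -0.610
outer loop
vertex -2.656 1.976 3.689
vertex -2.378 2.301 3.156
vertex -2.147 1.685 3.339
endloop
endfacet
facet normal 0.079 0.399 -0.914
outer loop
vertex -2.378 2.301 3.156
vertex -1.944 2.77 3.398
vertex -1.706 2.175 3.159
endloop
endfacet
facet normal 0.522 0.852 0.051
outer loop
vertex -1.944 2.77 3.398
vertex -1.953 2.735 4.081
vertex -1.444 2.444 3.731
endloop
endfacet
facet normal 0.454 -0.703 0.548
outer loop
vertex -1.569 1.773 3.694
vertex -1.722 2.119 4.264
vertex -2.156 1.65 4.022
endloop
endfacet
facet normal 0.179 -0.983 -0.048
outer loop
vertex -1.569 1.773 3.694
vertex -2.156 1.65 4.022
vertex -2.147 1.685 3.339
endloop
endfacet
facet normal 0.469 -0.644 -0.604
outer loop
vertex -1.569 1.773 3.694
vertex -2.147 1.685 3.339
vertex -1.706 2.175 3.159
endloop
endfacet
facet normal 0.924 -0.153 -0.351
outer loop
vertex -1.569 1.773 3.694
vertex -1.706 2.175 3.159
vertex -1.444 2.444 3.731
endloop
endfacet
facet normal 0.913 -0.190 0.360
outer loop
vertex -1.569 1.773 3.694
vertex -1.444 2.444 3.731
vertex -1.722 2.119 4.264
endloop
endfacet
facet normal -0.079 -0.399 0.914
outer loop
vertex -2.156 1.65 4.022
vertex -1.722 2.119 4.264
vertex -2.394 2.245 4.261
endloop
endfacet
facet normal -0.522 -0.852 -0.051
outer loop
vertex -2.147 1.685 3.339
vertex -2.156 1.65 4.022
vertex -2.656 1.976 3.689
endloop
endfacet
facet normal -0.052 -0.302 -0.952
outer loop
vertex -1.706 2.175 3.159
vertex -2.147 1.685 3.339
vertex -2.378 2.301 3.156
endloop
endfacet
facet normal 0.682 0.491 -0.543
outer loop
vertex -1.444 2.444 3.731
vertex -1.706 2.175 3.159
vertex -1.944 2.77 3.398
endloop
endfacet
facet normal 0.665 0.431 0.610
outer loop
vertex -1.722 2.119 4.264
vertex -1.444 2.444 3.731
vertex -1.953 2.735 4.081
endloop
endfacet

endsolid


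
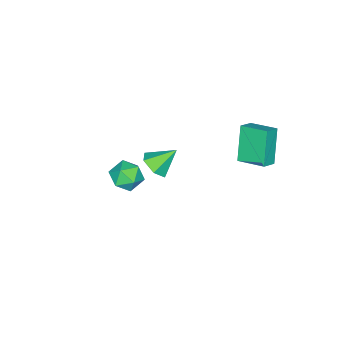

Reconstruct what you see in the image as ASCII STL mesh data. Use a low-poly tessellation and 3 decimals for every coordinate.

solid 
facet normal -0.460 -0.212 0.862
outer loop
vertex -1.679 1.801 0.958
vertex -1.678 3.151 1.29
vertex -2.407 1.892 0.592
endloop
endfacet
facet normal -0.001 -0.971 -0.238
outer loop
vertex -1.542 2.289 -1.03
vertex -1.679 1.801 0.958
vertex -2.407 1.892 0.592
endloop
endfacet
facet normal -0.460 -0.212 0.862
outer loop
vertex -2.407 1.892 0.592
vertex -1.678 3.151 1.29
vertex -2.406 3.241 0.924
endloop
endfacet
facet normal -0.888 0.111 -0.446
outer loop
vertex -2.406 3.241 0.924
vertex -1.542 2.289 -1.03
vertex -2.407 1.892 0.592
endloop
endfacet
facet normal 0.888 -0.110 0.446
outer loop
vertex -1.679 1.801 0.958
vertex -0.813 3.548 -0.332
vertex -1.678 3.151 1.29
endloop
endfacet
facet normal -0.000 -0.971 -0.238
outer loop
vertex -0.814 2.199 -0.664
vertex -1.679 1.801 0.958
vertex -1.542 2.289 -1.03
endloop
endfacet
facet normal 0.888 -0.111 0.446
outer loop
vertex -0.814 2.199 -0.664
vertex -0.813 3.548 -0.332
vertex -1.679 1.801 0.958
endloop
endfacet
facet normal 0.000 0.971 0.238
outer loop
vertex -1.678 3.151 1.29
vertex -0.813 3.548 -0.332
vertex -2.406 3.241 0.924
endloop
endfacet
facet normal -0.888 0.110 -0.446
outer loop
vertex -1.541 3.639 -0.698
vertex -1.542 2.289 -1.03
vertex -2.406 3.241 0.924
endloop
endfacet
facet normal 0.001 0.971 0.239
outer loop
vertex -2.406 3.241 0.924
vertex -0.813 3.548 -0.332
vertex -1.541 3.639 -0.698
endloop
endfacet
facet normal 0.460 0.212 -0.862
outer loop
vertex -1.541 3.639 -0.698
vertex -0.814 2.199 -0.664
vertex -1.542 2.289 -1.03
endloop
endfacet
facet normal 0.460 0.212 -0.862
outer loop
vertex -0.813 3.548 -0.332
vertex -0.814 2.199 -0.664
vertex -1.541 3.639 -0.698
endloop
endfacet
facet normal -0.758 0.012 0.652
outer loop
vertex -0.578 -2.954 -3.74
vertex -0.094 -3.442 -3.169
vertex -0.055 -2.549 -3.14
endloop
endfacet
facet normal -0.756 0.604 0.252
outer loop
vertex -0.578 -2.954 -3.74
vertex -0.055 -2.549 -3.14
vertex -0.091 -2.244 -3.979
endloop
endfacet
facet normal -0.805 0.406 -0.433
outer loop
vertex -0.578 -2.954 -3.74
vertex -0.091 -2.244 -3.979
vertex -0.152 -2.948 -4.526
endloop
endfacet
facet normal -0.836 -0.306 -0.456
outer loop
vertex -0.578 -2.954 -3.74
vertex -0.152 -2.948 -4.526
vertex -0.154 -3.688 -4.026
endloop
endfacet
facet normal -0.807 -0.550 0.214
outer loop
vertex -0.578 -2.954 -3.74
vertex -0.154 -3.688 -4.026
vertex -0.094 -3.442 -3.169
endloop
endfacet
facet normal -0.129 0.930 0.344
outer loop
vertex -0.091 -2.244 -3.979
vertex -0.055 -2.549 -3.14
vertex 0.694 -2.292 -3.554
endloop
endfacet
facet normal -0.131 -0.026 0.991
outer loop
vertex -0.055 -2.549 -3.14
vertex -0.094 -3.442 -3.169
vertex 0.692 -3.032 -3.054
endloop
endfacet
facet normal -0.211 -0.936 0.283
outer loop
vertex -0.094 -3.442 -3.169
vertex -0.154 -3.688 -4.026
vertex 0.631 -3.736 -3.601
endloop
endfacet
facet normal -0.257 -0.541 -0.801
outer loop
vertex -0.154 -3.688 -4.026
vertex -0.152 -2.948 -4.526
vertex 0.595 -3.431 -4.44
endloop
endfacet
facet normal -0.207 0.611 -0.764
outer loop
vertex -0.152 -2.948 -4.526
vertex -0.091 -2.244 -3.979
vertex 0.634 -2.538 -4.411
endloop
endfacet
facet normal 0.836 0.306 0.456
outer loop
vertex 1.118 -3.026 -3.84
vertex 0.694 -2.292 -3.554
vertex 0.692 -3.032 -3.054
endloop
endfacet
facet normal 0.805 -0.406 0.433
outer loop
vertex 1.118 -3.026 -3.84
vertex 0.692 -3.032 -3.054
vertex 0.631 -3.736 -3.601
endloop
endfacet
facet normal 0.756 -0.604 -0.252
outer loop
vertex 1.118 -3.026 -3.84
vertex 0.631 -3.736 -3.601
vertex 0.595 -3.431 -4.44
endloop
endfacet
facet normal 0.758 -0.012 -0.652
outer loop
vertex 1.118 -3.026 -3.84
vertex 0.595 -3.431 -4.44
vertex 0.634 -2.538 -4.411
endloop
endfacet
facet normal 0.807 0.550 -0.214
outer loop
vertex 1.118 -3.026 -3.84
vertex 0.634 -2.538 -4.411
vertex 0.694 -2.292 -3.554
endloop
endfacet
facet normal 0.257 0.541 0.801
outer loop
vertex 0.692 -3.032 -3.054
vertex 0.694 -2.292 -3.554
vertex -0.055 -2.549 -3.14
endloop
endfacet
facet normal 0.207 -0.611 0.764
outer loop
vertex 0.631 -3.736 -3.601
vertex 0.692 -3.032 -3.054
vertex -0.094 -3.442 -3.169
endloop
endfacet
facet normal 0.129 -0.930 -0.344
outer loop
vertex 0.595 -3.431 -4.44
vertex 0.631 -3.736 -3.601
vertex -0.154 -3.688 -4.026
endloop
endfacet
facet normal 0.131 0.026 -0.991
outer loop
vertex 0.634 -2.538 -4.411
vertex 0.595 -3.431 -4.44
vertex -0.152 -2.948 -4.526
endloop
endfacet
facet normal 0.211 0.936 -0.283
outer loop
vertex 0.694 -2.292 -3.554
vertex 0.634 -2.538 -4.411
vertex -0.091 -2.244 -3.979
endloop
endfacet
facet normal 0.525 -0.522 -0.672
outer loop
vertex 3.548 0.193 2.009
vertex 3.116 0.466 1.46
vertex 3.739 0.831 1.663
endloop
endfacet
facet normal 0.486 0.299 0.821
outer loop
vertex 3.548 0.193 2.009
vertex 3.739 0.831 1.663
vertex 2.444 1.134 2.32
endloop
endfacet
facet normal 0.525 -0.522 -0.672
outer loop
vertex 3.739 0.831 1.663
vertex 3.116 0.466 1.46
vertex 3.307 1.103 1.114
endloop
endfacet
facet normal 0.321 0.925 0.206
outer loop
vertex 3.739 0.831 1.663
vertex 3.307 1.103 1.114
vertex 2.444 1.134 2.32
endloop
endfacet
facet normal 0.525 -0.522 -0.672
outer loop
vertex 3.307 1.103 1.114
vertex 3.116 0.466 1.46
vertex 2.684 0.738 0.911
endloop
endfacet
facet normal -0.403 0.861 -0.311
outer loop
vertex 3.307 1.103 1.114
vertex 2.684 0.738 0.911
vertex 2.444 1.134 2.32
endloop
endfacet
facet normal 0.525 -0.522 -0.672
outer loop
vertex 2.684 0.738 0.911
vertex 3.116 0.466 1.46
vertex 2.493 0.101 1.257
endloop
endfacet
facet normal -0.962 0.173 -0.212
outer loop
vertex 2.684 0.738 0.911
vertex 2.493 0.101 1.257
vertex 2.444 1.134 2.32
endloop
endfacet
facet normal 0.525 -0.522 -0.672
outer loop
vertex 2.493 0.101 1.257
vertex 3.116 0.466 1.46
vertex 2.925 -0.172 1.806
endloop
endfacet
facet normal -0.796 -0.452 0.402
outer loop
vertex 2.493 0.101 1.257
vertex 2.925 -0.172 1.806
vertex 2.444 1.134 2.32
endloop
endfacet
facet normal 0.525 -0.522 -0.672
outer loop
vertex 2.925 -0.172 1.806
vertex 3.116 0.466 1.46
vertex 3.548 0.193 2.009
endloop
endfacet
facet normal -0.072 -0.388 0.919
outer loop
vertex 2.925 -0.172 1.806
vertex 3.548 0.193 2.009
vertex 2.444 1.134 2.32
endloop
endfacet

endsolid


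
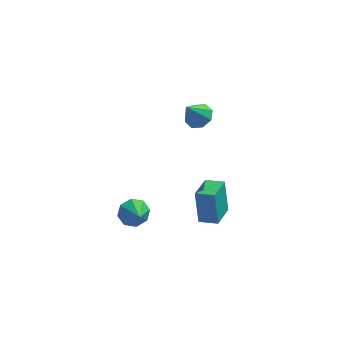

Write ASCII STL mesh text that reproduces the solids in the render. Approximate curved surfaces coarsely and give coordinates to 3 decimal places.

solid 
facet normal -0.297 0.779 -0.552
outer loop
vertex -3.077 -3.11 0.393
vertex -3.817 -3.386 0.402
vertex -3.396 -2.9 0.861
endloop
endfacet
facet normal 0.833 0.037 0.551
outer loop
vertex -3.077 -3.11 0.393
vertex -3.396 -2.9 0.861
vertex -3.463 -4.314 1.058
endloop
endfacet
facet normal -0.297 0.779 -0.552
outer loop
vertex -3.396 -2.9 0.861
vertex -3.817 -3.386 0.402
vertex -3.962 -2.975 1.06
endloop
endfacet
facet normal 0.316 0.116 0.942
outer loop
vertex -3.396 -2.9 0.861
vertex -3.962 -2.975 1.06
vertex -3.463 -4.314 1.058
endloop
endfacet
facet normal -0.297 0.779 -0.552
outer loop
vertex -3.962 -2.975 1.06
vertex -3.817 -3.386 0.402
vertex -4.443 -3.291 0.873
endloop
endfacet
facet normal -0.296 -0.112 0.949
outer loop
vertex -3.962 -2.975 1.06
vertex -4.443 -3.291 0.873
vertex -3.463 -4.314 1.058
endloop
endfacet
facet normal -0.297 0.780 -0.552
outer loop
vertex -4.443 -3.291 0.873
vertex -3.817 -3.386 0.402
vertex -4.557 -3.662 0.41
endloop
endfacet
facet normal -0.643 -0.513 0.569
outer loop
vertex -4.443 -3.291 0.873
vertex -4.557 -3.662 0.41
vertex -3.463 -4.314 1.058
endloop
endfacet
facet normal -0.297 0.779 -0.552
outer loop
vertex -4.557 -3.662 0.41
vertex -3.817 -3.386 0.402
vertex -4.237 -3.872 -0.058
endloop
endfacet
facet normal -0.523 -0.852 0.025
outer loop
vertex -4.557 -3.662 0.41
vertex -4.237 -3.872 -0.058
vertex -3.463 -4.314 1.058
endloop
endfacet
facet normal -0.296 0.779 -0.553
outer loop
vertex -4.237 -3.872 -0.058
vertex -3.817 -3.386 0.402
vertex -3.671 -3.798 -0.257
endloop
endfacet
facet normal -0.006 -0.931 -0.364
outer loop
vertex -4.237 -3.872 -0.058
vertex -3.671 -3.798 -0.257
vertex -3.463 -4.314 1.058
endloop
endfacet
facet normal -0.297 0.779 -0.553
outer loop
vertex -3.671 -3.798 -0.257
vertex -3.817 -3.386 0.402
vertex -3.19 -3.482 -0.07
endloop
endfacet
facet normal 0.606 -0.703 -0.372
outer loop
vertex -3.671 -3.798 -0.257
vertex -3.19 -3.482 -0.07
vertex -3.463 -4.314 1.058
endloop
endfacet
facet normal -0.297 0.778 -0.553
outer loop
vertex -3.19 -3.482 -0.07
vertex -3.817 -3.386 0.402
vertex -3.077 -3.11 0.393
endloop
endfacet
facet normal 0.954 -0.301 0.009
outer loop
vertex -3.19 -3.482 -0.07
vertex -3.077 -3.11 0.393
vertex -3.463 -4.314 1.058
endloop
endfacet
facet normal 0.432 0.355 -0.829
outer loop
vertex -0.441 2.524 2.016
vertex -1.068 2.968 1.879
vertex -0.399 3.064 2.269
endloop
endfacet
facet normal 0.602 -0.377 0.704
outer loop
vertex -0.441 2.524 2.016
vertex -0.399 3.064 2.269
vertex -1.672 2.472 3.041
endloop
endfacet
facet normal 0.433 0.354 -0.829
outer loop
vertex -0.399 3.064 2.269
vertex -1.068 2.968 1.879
vertex -0.748 3.547 2.293
endloop
endfacet
facet normal 0.412 0.254 0.875
outer loop
vertex -0.399 3.064 2.269
vertex -0.748 3.547 2.293
vertex -1.672 2.472 3.041
endloop
endfacet
facet normal 0.432 0.354 -0.829
outer loop
vertex -0.748 3.547 2.293
vertex -1.068 2.968 1.879
vertex -1.285 3.691 2.075
endloop
endfacet
facet normal -0.135 0.641 0.755
outer loop
vertex -0.748 3.547 2.293
vertex -1.285 3.691 2.075
vertex -1.672 2.472 3.041
endloop
endfacet
facet normal 0.431 0.354 -0.830
outer loop
vertex -1.285 3.691 2.075
vertex -1.068 2.968 1.879
vertex -1.695 3.412 1.743
endloop
endfacet
facet normal -0.717 0.558 0.417
outer loop
vertex -1.285 3.691 2.075
vertex -1.695 3.412 1.743
vertex -1.672 2.472 3.041
endloop
endfacet
facet normal 0.432 0.356 -0.829
outer loop
vertex -1.695 3.412 1.743
vertex -1.068 2.968 1.879
vertex -1.737 2.873 1.49
endloop
endfacet
facet normal -0.997 0.052 0.055
outer loop
vertex -1.695 3.412 1.743
vertex -1.737 2.873 1.49
vertex -1.672 2.472 3.041
endloop
endfacet
facet normal 0.432 0.354 -0.830
outer loop
vertex -1.737 2.873 1.49
vertex -1.068 2.968 1.879
vertex -1.387 2.389 1.466
endloop
endfacet
facet normal -0.808 -0.578 -0.116
outer loop
vertex -1.737 2.873 1.49
vertex -1.387 2.389 1.466
vertex -1.672 2.472 3.041
endloop
endfacet
facet normal 0.431 0.354 -0.830
outer loop
vertex -1.387 2.389 1.466
vertex -1.068 2.968 1.879
vertex -0.851 2.245 1.683
endloop
endfacet
facet normal -0.261 -0.965 0.004
outer loop
vertex -1.387 2.389 1.466
vertex -0.851 2.245 1.683
vertex -1.672 2.472 3.041
endloop
endfacet
facet normal 0.432 0.355 -0.829
outer loop
vertex -0.851 2.245 1.683
vertex -1.068 2.968 1.879
vertex -0.441 2.524 2.016
endloop
endfacet
facet normal 0.322 -0.882 0.342
outer loop
vertex -0.851 2.245 1.683
vertex -0.441 2.524 2.016
vertex -1.672 2.472 3.041
endloop
endfacet
facet normal -0.949 0.262 -0.176
outer loop
vertex -1.021 -2.316 0.951
vertex -0.588 -0.954 0.648
vertex -0.821 -2.768 -0.801
endloop
endfacet
facet normal -0.297 -0.932 0.207
outer loop
vertex 0.108 -3.026 -0.628
vertex -1.021 -2.316 0.951
vertex -0.821 -2.768 -0.801
endloop
endfacet
facet normal -0.949 0.262 -0.176
outer loop
vertex -0.821 -2.768 -0.801
vertex -0.588 -0.954 0.648
vertex -0.389 -1.407 -1.103
endloop
endfacet
facet normal 0.110 -0.249 -0.962
outer loop
vertex -0.389 -1.407 -1.103
vertex 0.108 -3.026 -0.628
vertex -0.821 -2.768 -0.801
endloop
endfacet
facet normal -0.110 0.249 0.962
outer loop
vertex -1.021 -2.316 0.951
vertex 0.341 -1.212 0.821
vertex -0.588 -0.954 0.648
endloop
endfacet
facet normal -0.296 -0.932 0.208
outer loop
vertex -0.091 -2.573 1.123
vertex -1.021 -2.316 0.951
vertex 0.108 -3.026 -0.628
endloop
endfacet
facet normal -0.109 0.248 0.962
outer loop
vertex -0.091 -2.573 1.123
vertex 0.341 -1.212 0.821
vertex -1.021 -2.316 0.951
endloop
endfacet
facet normal 0.297 0.932 -0.207
outer loop
vertex -0.588 -0.954 0.648
vertex 0.341 -1.212 0.821
vertex -0.389 -1.407 -1.103
endloop
endfacet
facet normal 0.109 -0.249 -0.962
outer loop
vertex 0.541 -1.664 -0.931
vertex 0.108 -3.026 -0.628
vertex -0.389 -1.407 -1.103
endloop
endfacet
facet normal 0.296 0.933 -0.207
outer loop
vertex -0.389 -1.407 -1.103
vertex 0.341 -1.212 0.821
vertex 0.541 -1.664 -0.931
endloop
endfacet
facet normal 0.949 -0.263 0.176
outer loop
vertex 0.541 -1.664 -0.931
vertex -0.091 -2.573 1.123
vertex 0.108 -3.026 -0.628
endloop
endfacet
facet normal 0.949 -0.262 0.176
outer loop
vertex 0.341 -1.212 0.821
vertex -0.091 -2.573 1.123
vertex 0.541 -1.664 -0.931
endloop
endfacet

endsolid


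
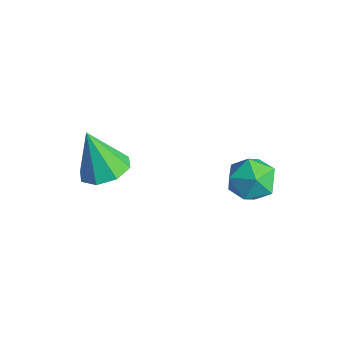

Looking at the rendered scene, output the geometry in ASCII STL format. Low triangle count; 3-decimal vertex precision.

solid 
facet normal 0.294 0.232 0.927
outer loop
vertex 0.558 2.865 1.381
vertex -0.128 2.116 1.786
vertex 0.898 1.836 1.531
endloop
endfacet
facet normal 0.821 0.338 0.459
outer loop
vertex 0.558 2.865 1.381
vertex 0.898 1.836 1.531
vertex 1.181 2.379 0.625
endloop
endfacet
facet normal 0.592 0.806 -0.030
outer loop
vertex 0.558 2.865 1.381
vertex 1.181 2.379 0.625
vertex 0.329 2.993 0.32
endloop
endfacet
facet normal -0.077 0.988 0.136
outer loop
vertex 0.558 2.865 1.381
vertex 0.329 2.993 0.32
vertex -0.479 2.831 1.038
endloop
endfacet
facet normal -0.262 0.633 0.728
outer loop
vertex 0.558 2.865 1.381
vertex -0.479 2.831 1.038
vertex -0.128 2.116 1.786
endloop
endfacet
facet normal 0.951 -0.281 0.129
outer loop
vertex 1.181 2.379 0.625
vertex 0.898 1.836 1.531
vertex 0.879 1.329 0.562
endloop
endfacet
facet normal 0.097 -0.452 0.887
outer loop
vertex 0.898 1.836 1.531
vertex -0.128 2.116 1.786
vertex 0.071 1.167 1.28
endloop
endfacet
facet normal -0.802 0.197 0.564
outer loop
vertex -0.128 2.116 1.786
vertex -0.479 2.831 1.038
vertex -0.781 1.781 0.975
endloop
endfacet
facet normal -0.503 0.770 -0.393
outer loop
vertex -0.479 2.831 1.038
vertex 0.329 2.993 0.32
vertex -0.498 2.324 0.069
endloop
endfacet
facet normal 0.579 0.475 -0.663
outer loop
vertex 0.329 2.993 0.32
vertex 1.181 2.379 0.625
vertex 0.528 2.044 -0.186
endloop
endfacet
facet normal 0.077 -0.988 -0.136
outer loop
vertex -0.158 1.295 0.219
vertex 0.879 1.329 0.562
vertex 0.071 1.167 1.28
endloop
endfacet
facet normal -0.592 -0.806 0.030
outer loop
vertex -0.158 1.295 0.219
vertex 0.071 1.167 1.28
vertex -0.781 1.781 0.975
endloop
endfacet
facet normal -0.821 -0.338 -0.459
outer loop
vertex -0.158 1.295 0.219
vertex -0.781 1.781 0.975
vertex -0.498 2.324 0.069
endloop
endfacet
facet normal -0.294 -0.232 -0.927
outer loop
vertex -0.158 1.295 0.219
vertex -0.498 2.324 0.069
vertex 0.528 2.044 -0.186
endloop
endfacet
facet normal 0.262 -0.633 -0.728
outer loop
vertex -0.158 1.295 0.219
vertex 0.528 2.044 -0.186
vertex 0.879 1.329 0.562
endloop
endfacet
facet normal 0.503 -0.770 0.393
outer loop
vertex 0.071 1.167 1.28
vertex 0.879 1.329 0.562
vertex 0.898 1.836 1.531
endloop
endfacet
facet normal -0.579 -0.475 0.663
outer loop
vertex -0.781 1.781 0.975
vertex 0.071 1.167 1.28
vertex -0.128 2.116 1.786
endloop
endfacet
facet normal -0.951 0.281 -0.129
outer loop
vertex -0.498 2.324 0.069
vertex -0.781 1.781 0.975
vertex -0.479 2.831 1.038
endloop
endfacet
facet normal -0.097 0.452 -0.887
outer loop
vertex 0.528 2.044 -0.186
vertex -0.498 2.324 0.069
vertex 0.329 2.993 0.32
endloop
endfacet
facet normal 0.802 -0.197 -0.564
outer loop
vertex 0.879 1.329 0.562
vertex 0.528 2.044 -0.186
vertex 1.181 2.379 0.625
endloop
endfacet
facet normal 0.314 0.192 -0.930
outer loop
vertex -2.621 -1.57 0.887
vertex -3.316 -2.287 0.504
vertex -3.348 -1.238 0.71
endloop
endfacet
facet normal 0.172 0.729 0.663
outer loop
vertex -2.621 -1.57 0.887
vertex -3.348 -1.238 0.71
vertex -3.984 -2.693 2.476
endloop
endfacet
facet normal 0.314 0.192 -0.930
outer loop
vertex -3.348 -1.238 0.71
vertex -3.316 -2.287 0.504
vertex -4.057 -1.52 0.412
endloop
endfacet
facet normal -0.486 0.752 0.445
outer loop
vertex -3.348 -1.238 0.71
vertex -4.057 -1.52 0.412
vertex -3.984 -2.693 2.476
endloop
endfacet
facet normal 0.314 0.192 -0.930
outer loop
vertex -4.057 -1.52 0.412
vertex -3.316 -2.287 0.504
vertex -4.332 -2.252 0.168
endloop
endfacet
facet normal -0.938 0.287 0.196
outer loop
vertex -4.057 -1.52 0.412
vertex -4.332 -2.252 0.168
vertex -3.984 -2.693 2.476
endloop
endfacet
facet normal 0.314 0.190 -0.930
outer loop
vertex -4.332 -2.252 0.168
vertex -3.316 -2.287 0.504
vertex -4.012 -3.005 0.122
endloop
endfacet
facet normal -0.917 -0.394 0.063
outer loop
vertex -4.332 -2.252 0.168
vertex -4.012 -3.005 0.122
vertex -3.984 -2.693 2.476
endloop
endfacet
facet normal 0.314 0.191 -0.930
outer loop
vertex -4.012 -3.005 0.122
vertex -3.316 -2.287 0.504
vertex -3.285 -3.337 0.299
endloop
endfacet
facet normal -0.437 -0.891 0.123
outer loop
vertex -4.012 -3.005 0.122
vertex -3.285 -3.337 0.299
vertex -3.984 -2.693 2.476
endloop
endfacet
facet normal 0.315 0.191 -0.930
outer loop
vertex -3.285 -3.337 0.299
vertex -3.316 -2.287 0.504
vertex -2.576 -3.054 0.597
endloop
endfacet
facet normal 0.221 -0.914 0.341
outer loop
vertex -3.285 -3.337 0.299
vertex -2.576 -3.054 0.597
vertex -3.984 -2.693 2.476
endloop
endfacet
facet normal 0.315 0.191 -0.930
outer loop
vertex -2.576 -3.054 0.597
vertex -3.316 -2.287 0.504
vertex -2.301 -2.322 0.841
endloop
endfacet
facet normal 0.672 -0.449 0.589
outer loop
vertex -2.576 -3.054 0.597
vertex -2.301 -2.322 0.841
vertex -3.984 -2.693 2.476
endloop
endfacet
facet normal 0.315 0.191 -0.930
outer loop
vertex -2.301 -2.322 0.841
vertex -3.316 -2.287 0.504
vertex -2.621 -1.57 0.887
endloop
endfacet
facet normal 0.651 0.233 0.723
outer loop
vertex -2.301 -2.322 0.841
vertex -2.621 -1.57 0.887
vertex -3.984 -2.693 2.476
endloop
endfacet

endsolid


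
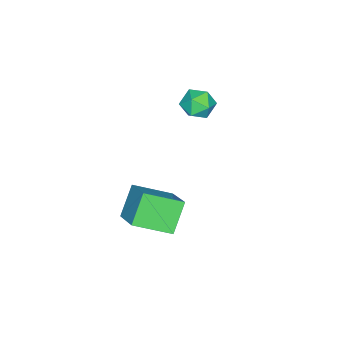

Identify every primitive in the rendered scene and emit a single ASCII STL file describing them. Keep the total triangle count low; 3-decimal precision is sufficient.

solid 
facet normal -0.683 -0.698 0.214
outer loop
vertex -4.215 -3.141 2.925
vertex -3.768 -3.692 2.556
vertex -3.667 -3.551 3.337
endloop
endfacet
facet normal -0.676 -0.187 0.713
outer loop
vertex -4.215 -3.141 2.925
vertex -3.667 -3.551 3.337
vertex -3.754 -2.767 3.46
endloop
endfacet
facet normal -0.810 0.437 0.392
outer loop
vertex -4.215 -3.141 2.925
vertex -3.754 -2.767 3.46
vertex -3.909 -2.422 2.756
endloop
endfacet
facet normal -0.900 0.311 -0.306
outer loop
vertex -4.215 -3.141 2.925
vertex -3.909 -2.422 2.756
vertex -3.917 -2.994 2.197
endloop
endfacet
facet normal -0.822 -0.389 -0.415
outer loop
vertex -4.215 -3.141 2.925
vertex -3.917 -2.994 2.197
vertex -3.768 -3.692 2.556
endloop
endfacet
facet normal -0.019 -0.157 0.987
outer loop
vertex -3.754 -2.767 3.46
vertex -3.667 -3.551 3.337
vertex -3.023 -3.086 3.423
endloop
endfacet
facet normal -0.030 -0.983 0.181
outer loop
vertex -3.667 -3.551 3.337
vertex -3.768 -3.692 2.556
vertex -3.031 -3.658 2.864
endloop
endfacet
facet normal -0.254 -0.485 -0.837
outer loop
vertex -3.768 -3.692 2.556
vertex -3.917 -2.994 2.197
vertex -3.186 -3.313 2.16
endloop
endfacet
facet normal -0.381 0.649 -0.659
outer loop
vertex -3.917 -2.994 2.197
vertex -3.909 -2.422 2.756
vertex -3.273 -2.529 2.283
endloop
endfacet
facet normal -0.235 0.851 0.469
outer loop
vertex -3.909 -2.422 2.756
vertex -3.754 -2.767 3.46
vertex -3.172 -2.388 3.064
endloop
endfacet
facet normal 0.900 -0.311 0.306
outer loop
vertex -2.725 -2.939 2.695
vertex -3.023 -3.086 3.423
vertex -3.031 -3.658 2.864
endloop
endfacet
facet normal 0.810 -0.437 -0.392
outer loop
vertex -2.725 -2.939 2.695
vertex -3.031 -3.658 2.864
vertex -3.186 -3.313 2.16
endloop
endfacet
facet normal 0.676 0.187 -0.713
outer loop
vertex -2.725 -2.939 2.695
vertex -3.186 -3.313 2.16
vertex -3.273 -2.529 2.283
endloop
endfacet
facet normal 0.683 0.698 -0.214
outer loop
vertex -2.725 -2.939 2.695
vertex -3.273 -2.529 2.283
vertex -3.172 -2.388 3.064
endloop
endfacet
facet normal 0.822 0.389 0.415
outer loop
vertex -2.725 -2.939 2.695
vertex -3.172 -2.388 3.064
vertex -3.023 -3.086 3.423
endloop
endfacet
facet normal 0.381 -0.649 0.659
outer loop
vertex -3.031 -3.658 2.864
vertex -3.023 -3.086 3.423
vertex -3.667 -3.551 3.337
endloop
endfacet
facet normal 0.235 -0.851 -0.469
outer loop
vertex -3.186 -3.313 2.16
vertex -3.031 -3.658 2.864
vertex -3.768 -3.692 2.556
endloop
endfacet
facet normal 0.019 0.157 -0.987
outer loop
vertex -3.273 -2.529 2.283
vertex -3.186 -3.313 2.16
vertex -3.917 -2.994 2.197
endloop
endfacet
facet normal 0.030 0.983 -0.181
outer loop
vertex -3.172 -2.388 3.064
vertex -3.273 -2.529 2.283
vertex -3.909 -2.422 2.756
endloop
endfacet
facet normal 0.254 0.485 0.837
outer loop
vertex -3.023 -3.086 3.423
vertex -3.172 -2.388 3.064
vertex -3.754 -2.767 3.46
endloop
endfacet
facet normal -0.650 -0.024 0.760
outer loop
vertex 1.347 -2.784 1.315
vertex 0.476 -1.451 0.612
vertex 0.403 -3.844 0.475
endloop
endfacet
facet normal 0.500 -0.766 0.404
outer loop
vertex 1.384 -3.809 -0.672
vertex 1.347 -2.784 1.315
vertex 0.403 -3.844 0.475
endloop
endfacet
facet normal -0.650 -0.024 0.760
outer loop
vertex 0.403 -3.844 0.475
vertex 0.476 -1.451 0.612
vertex -0.468 -2.512 -0.228
endloop
endfacet
facet normal -0.572 -0.643 -0.509
outer loop
vertex -0.468 -2.512 -0.228
vertex 1.384 -3.809 -0.672
vertex 0.403 -3.844 0.475
endloop
endfacet
facet normal 0.572 0.643 0.509
outer loop
vertex 1.347 -2.784 1.315
vertex 1.457 -1.416 -0.535
vertex 0.476 -1.451 0.612
endloop
endfacet
facet normal 0.501 -0.765 0.404
outer loop
vertex 2.328 -2.748 0.168
vertex 1.347 -2.784 1.315
vertex 1.384 -3.809 -0.672
endloop
endfacet
facet normal 0.572 0.643 0.509
outer loop
vertex 2.328 -2.748 0.168
vertex 1.457 -1.416 -0.535
vertex 1.347 -2.784 1.315
endloop
endfacet
facet normal -0.500 0.765 -0.405
outer loop
vertex 0.476 -1.451 0.612
vertex 1.457 -1.416 -0.535
vertex -0.468 -2.512 -0.228
endloop
endfacet
facet normal -0.572 -0.643 -0.510
outer loop
vertex 0.513 -2.476 -1.375
vertex 1.384 -3.809 -0.672
vertex -0.468 -2.512 -0.228
endloop
endfacet
facet normal -0.500 0.766 -0.404
outer loop
vertex -0.468 -2.512 -0.228
vertex 1.457 -1.416 -0.535
vertex 0.513 -2.476 -1.375
endloop
endfacet
facet normal 0.650 0.024 -0.760
outer loop
vertex 0.513 -2.476 -1.375
vertex 2.328 -2.748 0.168
vertex 1.384 -3.809 -0.672
endloop
endfacet
facet normal 0.650 0.024 -0.760
outer loop
vertex 1.457 -1.416 -0.535
vertex 2.328 -2.748 0.168
vertex 0.513 -2.476 -1.375
endloop
endfacet

endsolid


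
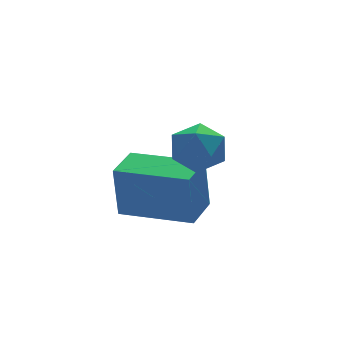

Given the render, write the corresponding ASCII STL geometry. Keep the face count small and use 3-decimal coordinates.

solid 
facet normal -0.074 0.884 0.462
outer loop
vertex -3.535 2.298 2.385
vertex -4.112 1.991 2.88
vertex -3.321 1.945 3.094
endloop
endfacet
facet normal 0.587 0.781 0.212
outer loop
vertex -3.535 2.298 2.385
vertex -3.321 1.945 3.094
vertex -2.883 1.8 2.416
endloop
endfacet
facet normal 0.543 0.680 -0.493
outer loop
vertex -3.535 2.298 2.385
vertex -2.883 1.8 2.416
vertex -3.403 1.756 1.783
endloop
endfacet
facet normal -0.145 0.719 -0.679
outer loop
vertex -3.535 2.298 2.385
vertex -3.403 1.756 1.783
vertex -4.162 1.874 2.07
endloop
endfacet
facet normal -0.527 0.845 -0.090
outer loop
vertex -3.535 2.298 2.385
vertex -4.162 1.874 2.07
vertex -4.112 1.991 2.88
endloop
endfacet
facet normal 0.843 0.183 0.506
outer loop
vertex -2.883 1.8 2.416
vertex -3.321 1.945 3.094
vertex -3.058 1.186 2.93
endloop
endfacet
facet normal -0.226 0.349 0.909
outer loop
vertex -3.321 1.945 3.094
vertex -4.112 1.991 2.88
vertex -3.817 1.304 3.217
endloop
endfacet
facet normal -0.958 0.288 0.018
outer loop
vertex -4.112 1.991 2.88
vertex -4.162 1.874 2.07
vertex -4.337 1.26 2.584
endloop
endfacet
facet normal -0.341 0.084 -0.936
outer loop
vertex -4.162 1.874 2.07
vertex -3.403 1.756 1.783
vertex -3.899 1.115 1.906
endloop
endfacet
facet normal 0.772 0.020 -0.635
outer loop
vertex -3.403 1.756 1.783
vertex -2.883 1.8 2.416
vertex -3.108 1.069 2.12
endloop
endfacet
facet normal 0.145 -0.719 0.679
outer loop
vertex -3.685 0.762 2.615
vertex -3.058 1.186 2.93
vertex -3.817 1.304 3.217
endloop
endfacet
facet normal -0.543 -0.680 0.493
outer loop
vertex -3.685 0.762 2.615
vertex -3.817 1.304 3.217
vertex -4.337 1.26 2.584
endloop
endfacet
facet normal -0.587 -0.781 -0.212
outer loop
vertex -3.685 0.762 2.615
vertex -4.337 1.26 2.584
vertex -3.899 1.115 1.906
endloop
endfacet
facet normal 0.074 -0.884 -0.462
outer loop
vertex -3.685 0.762 2.615
vertex -3.899 1.115 1.906
vertex -3.108 1.069 2.12
endloop
endfacet
facet normal 0.527 -0.845 0.090
outer loop
vertex -3.685 0.762 2.615
vertex -3.108 1.069 2.12
vertex -3.058 1.186 2.93
endloop
endfacet
facet normal 0.341 -0.084 0.936
outer loop
vertex -3.817 1.304 3.217
vertex -3.058 1.186 2.93
vertex -3.321 1.945 3.094
endloop
endfacet
facet normal -0.772 -0.020 0.635
outer loop
vertex -4.337 1.26 2.584
vertex -3.817 1.304 3.217
vertex -4.112 1.991 2.88
endloop
endfacet
facet normal -0.843 -0.183 -0.506
outer loop
vertex -3.899 1.115 1.906
vertex -4.337 1.26 2.584
vertex -4.162 1.874 2.07
endloop
endfacet
facet normal 0.226 -0.349 -0.909
outer loop
vertex -3.108 1.069 2.12
vertex -3.899 1.115 1.906
vertex -3.403 1.756 1.783
endloop
endfacet
facet normal 0.958 -0.288 -0.018
outer loop
vertex -3.058 1.186 2.93
vertex -3.108 1.069 2.12
vertex -2.883 1.8 2.416
endloop
endfacet
facet normal -0.634 0.769 -0.082
outer loop
vertex -4.724 4.091 0.529
vertex -3.806 4.847 0.53
vertex -4.636 3.987 -1.126
endloop
endfacet
facet normal -0.772 -0.636 -0.001
outer loop
vertex -3.274 2.333 -0.95
vertex -4.724 4.091 0.529
vertex -4.636 3.987 -1.126
endloop
endfacet
facet normal -0.634 0.769 -0.082
outer loop
vertex -4.636 3.987 -1.126
vertex -3.806 4.847 0.53
vertex -3.718 4.743 -1.125
endloop
endfacet
facet normal 0.053 -0.063 -0.997
outer loop
vertex -3.718 4.743 -1.125
vertex -3.274 2.333 -0.95
vertex -4.636 3.987 -1.126
endloop
endfacet
facet normal -0.053 0.063 0.997
outer loop
vertex -4.724 4.091 0.529
vertex -2.444 3.193 0.706
vertex -3.806 4.847 0.53
endloop
endfacet
facet normal -0.772 -0.636 -0.001
outer loop
vertex -3.362 2.437 0.705
vertex -4.724 4.091 0.529
vertex -3.274 2.333 -0.95
endloop
endfacet
facet normal -0.053 0.063 0.997
outer loop
vertex -3.362 2.437 0.705
vertex -2.444 3.193 0.706
vertex -4.724 4.091 0.529
endloop
endfacet
facet normal 0.772 0.636 0.001
outer loop
vertex -3.806 4.847 0.53
vertex -2.444 3.193 0.706
vertex -3.718 4.743 -1.125
endloop
endfacet
facet normal 0.053 -0.063 -0.997
outer loop
vertex -2.356 3.089 -0.949
vertex -3.274 2.333 -0.95
vertex -3.718 4.743 -1.125
endloop
endfacet
facet normal 0.772 0.636 0.001
outer loop
vertex -3.718 4.743 -1.125
vertex -2.444 3.193 0.706
vertex -2.356 3.089 -0.949
endloop
endfacet
facet normal 0.634 -0.769 0.082
outer loop
vertex -2.356 3.089 -0.949
vertex -3.362 2.437 0.705
vertex -3.274 2.333 -0.95
endloop
endfacet
facet normal 0.634 -0.769 0.082
outer loop
vertex -2.444 3.193 0.706
vertex -3.362 2.437 0.705
vertex -2.356 3.089 -0.949
endloop
endfacet

endsolid
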